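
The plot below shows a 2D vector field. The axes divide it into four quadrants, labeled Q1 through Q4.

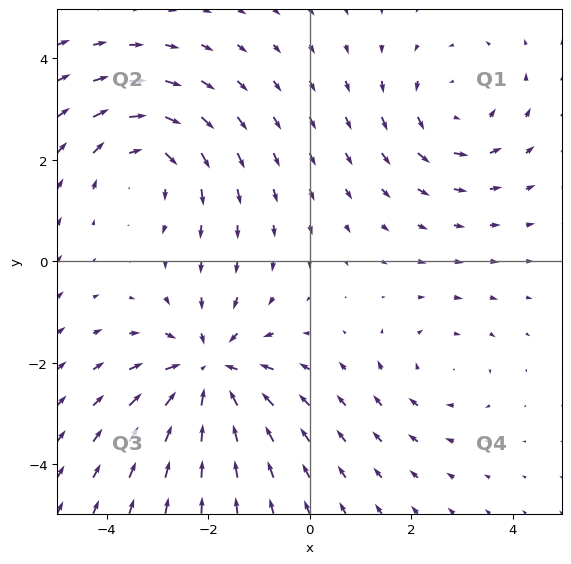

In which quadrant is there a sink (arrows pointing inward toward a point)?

Q3

The sink sits at approximately (-2.0, -2.2), which lies in quadrant Q3. The divergence there is about -5, negative as expected for a sink.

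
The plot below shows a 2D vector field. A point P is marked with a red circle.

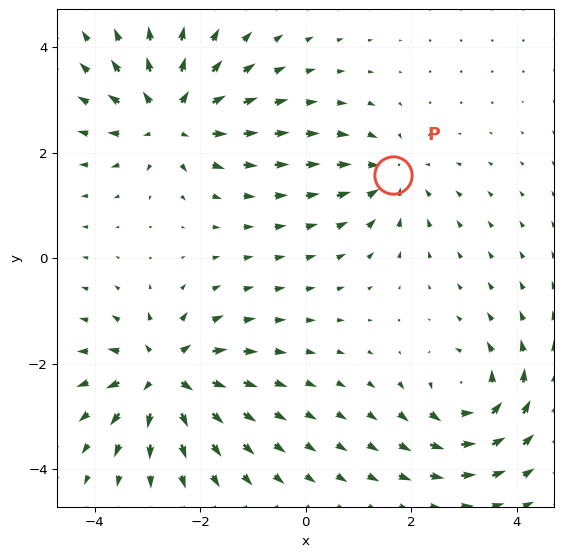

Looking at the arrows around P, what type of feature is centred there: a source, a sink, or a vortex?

At P (1.6, 1.6) the arrows converge inward. Divergence about -4, curl ≈0 — negative divergence with near-zero curl is a sink.

sink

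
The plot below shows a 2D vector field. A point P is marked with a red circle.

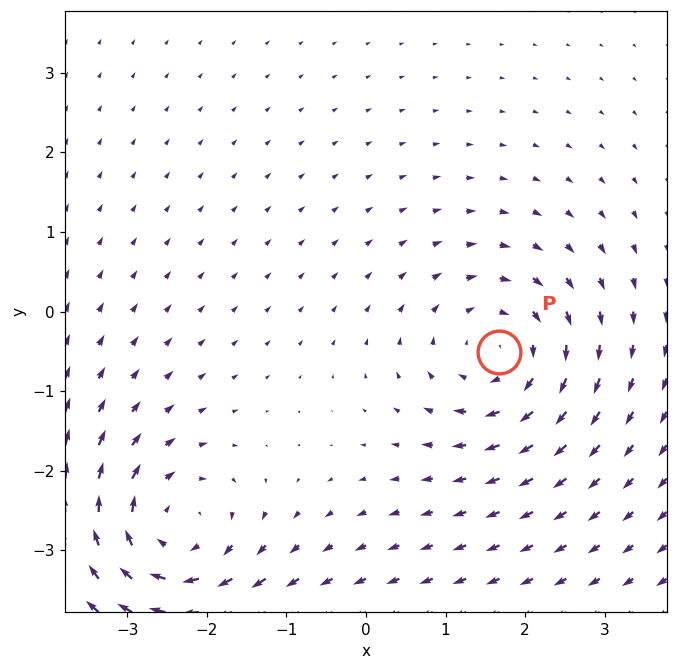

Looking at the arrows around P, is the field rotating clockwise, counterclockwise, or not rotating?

Near P at (1.7, -0.5) the arrows circulate clockwise. The curl (z-component) there is about -4; negative curl means clockwise rotation.

clockwise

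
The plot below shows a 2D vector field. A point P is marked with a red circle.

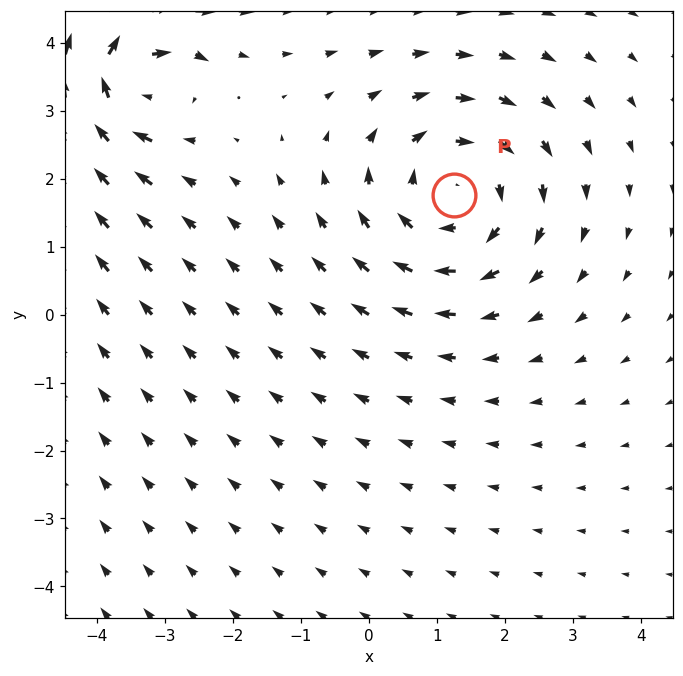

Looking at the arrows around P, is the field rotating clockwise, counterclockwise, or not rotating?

Near P at (1.2, 1.8) the arrows circulate clockwise. The curl (z-component) there is about -4; negative curl means clockwise rotation.

clockwise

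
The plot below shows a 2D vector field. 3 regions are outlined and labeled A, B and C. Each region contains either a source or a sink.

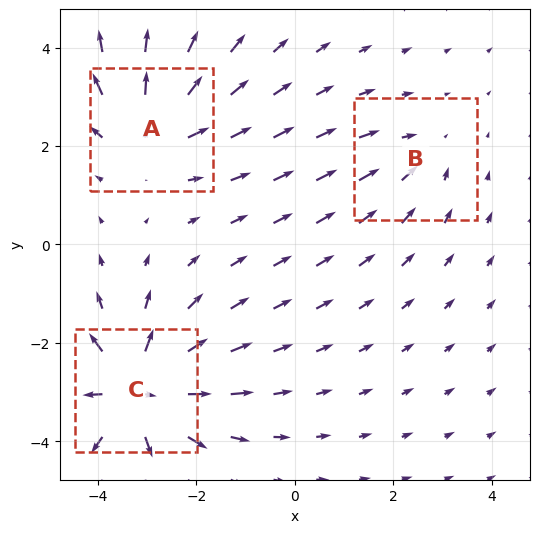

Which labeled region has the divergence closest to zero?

Divergence at each region's feature centre — A: about +3, B: about -2, C: about +5. Region B is closest to zero.

B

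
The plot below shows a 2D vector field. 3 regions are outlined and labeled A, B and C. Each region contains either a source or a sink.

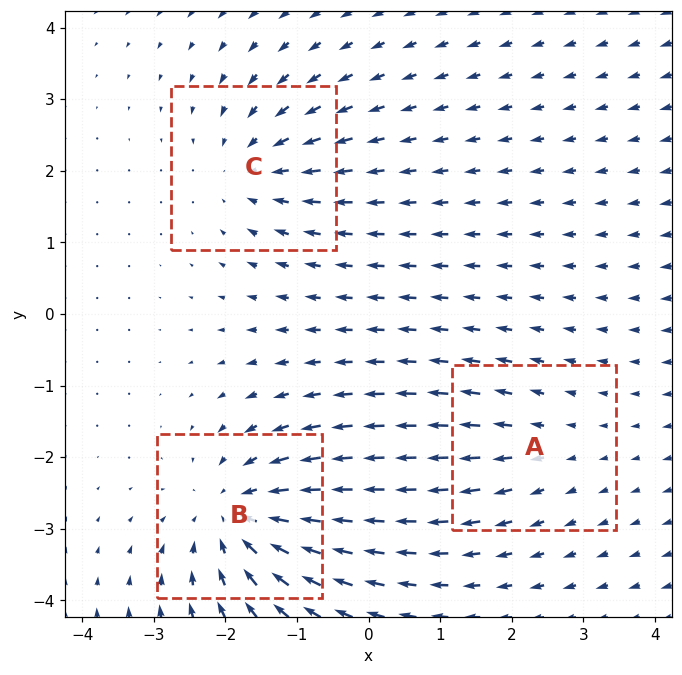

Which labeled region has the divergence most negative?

B

Divergence at each region's feature centre — A: about +2, B: about -5, C: about -3. Region B is most negative.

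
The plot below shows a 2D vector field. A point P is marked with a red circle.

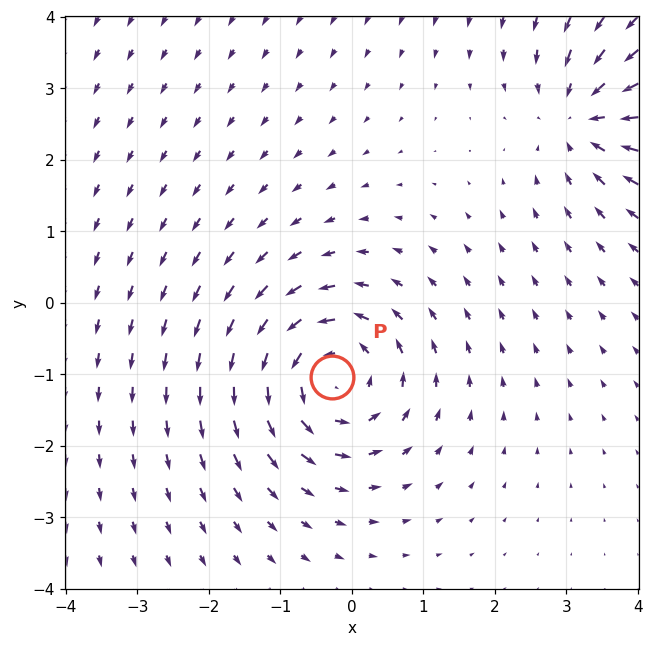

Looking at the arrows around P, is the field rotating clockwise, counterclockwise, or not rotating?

counterclockwise

Near P at (-0.3, -1.0) the arrows circulate counterclockwise. The curl (z-component) there is about +4; positive curl means counterclockwise rotation.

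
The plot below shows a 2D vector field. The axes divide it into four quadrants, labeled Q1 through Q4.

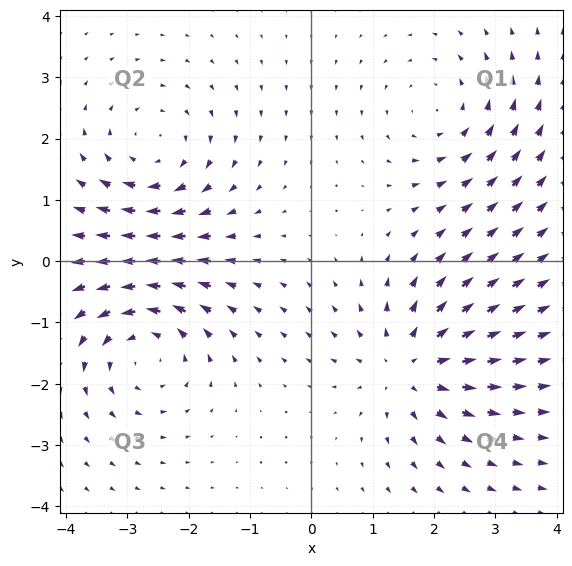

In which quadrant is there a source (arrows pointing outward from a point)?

The source sits at approximately (1.6, -1.7), which lies in quadrant Q4. The divergence there is about +5, positive as expected for a source.

Q4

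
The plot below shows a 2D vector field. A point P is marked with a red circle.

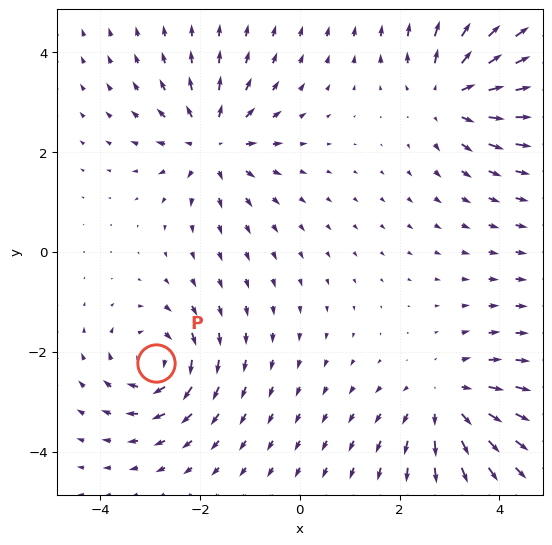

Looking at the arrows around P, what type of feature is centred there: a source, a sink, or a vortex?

At P (-2.9, -2.2) the arrows circulate clockwise. Divergence ≈0, curl about -5 — near-zero divergence with nonzero curl is a vortex.

vortex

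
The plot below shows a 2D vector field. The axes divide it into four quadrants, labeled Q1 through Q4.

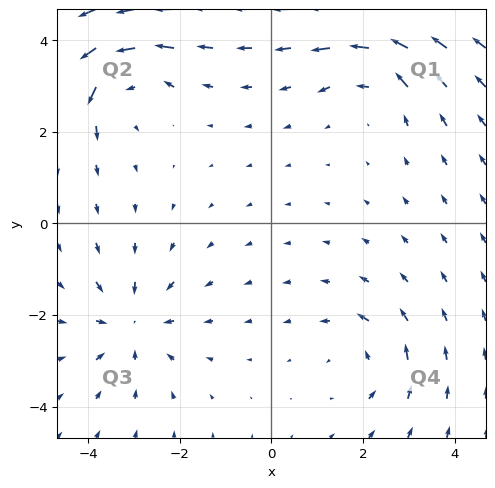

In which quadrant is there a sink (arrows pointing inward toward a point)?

The sink sits at approximately (-3.1, -2.2), which lies in quadrant Q3. The divergence there is about -3, negative as expected for a sink.

Q3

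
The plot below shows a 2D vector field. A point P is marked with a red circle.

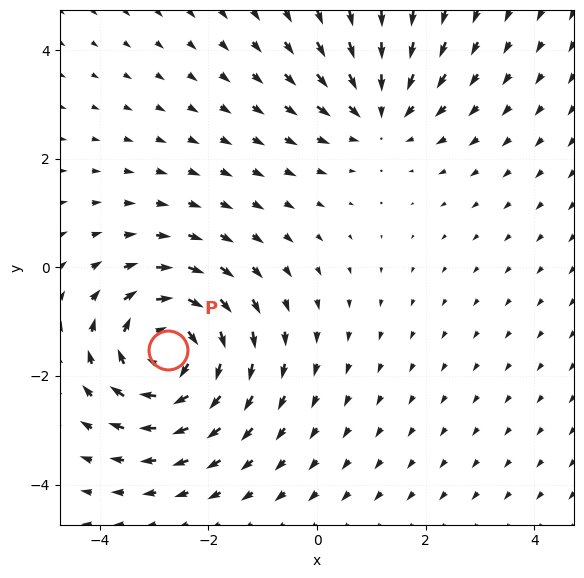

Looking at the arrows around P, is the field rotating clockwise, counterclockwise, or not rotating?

Near P at (-2.7, -1.5) the arrows circulate clockwise. The curl (z-component) there is about -4; negative curl means clockwise rotation.

clockwise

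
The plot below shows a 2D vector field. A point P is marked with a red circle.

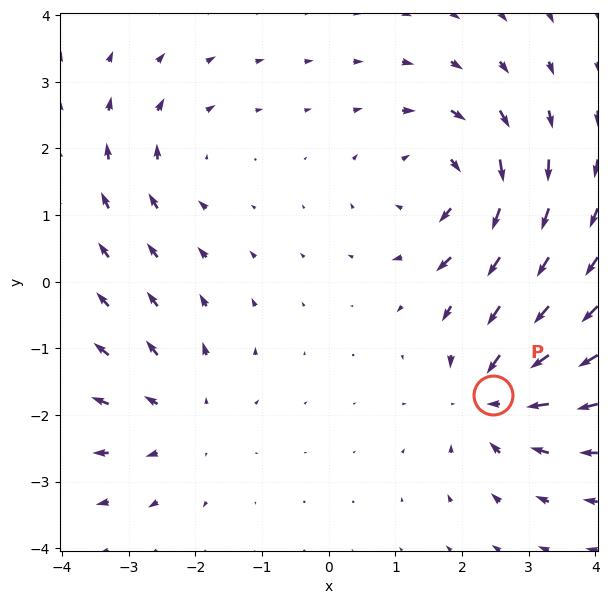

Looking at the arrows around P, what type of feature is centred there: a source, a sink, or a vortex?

At P (2.5, -1.7) the arrows converge inward. Divergence about -6, curl ≈0 — negative divergence with near-zero curl is a sink.

sink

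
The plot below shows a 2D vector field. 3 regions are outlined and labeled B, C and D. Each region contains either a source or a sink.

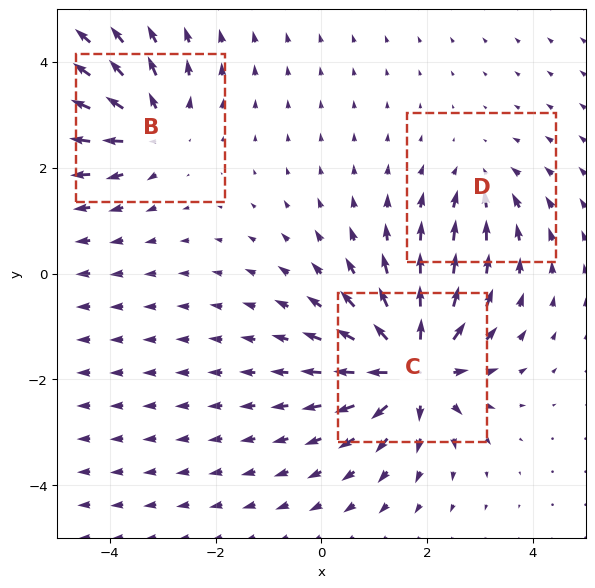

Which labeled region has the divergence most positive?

C

Divergence at each region's feature centre — B: about +4, C: about +6, D: about -2. Region C is most positive.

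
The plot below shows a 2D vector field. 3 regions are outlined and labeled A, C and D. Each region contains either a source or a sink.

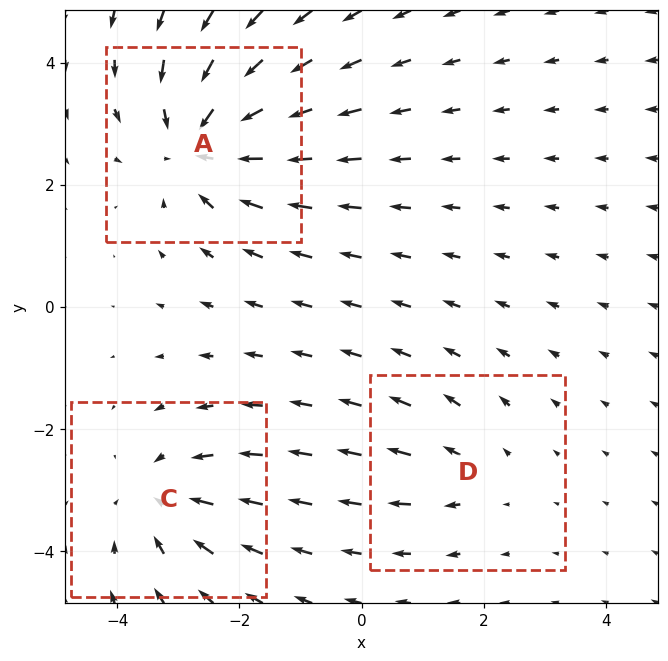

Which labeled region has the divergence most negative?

Divergence at each region's feature centre — A: about -5, C: about -3, D: about +2. Region A is most negative.

A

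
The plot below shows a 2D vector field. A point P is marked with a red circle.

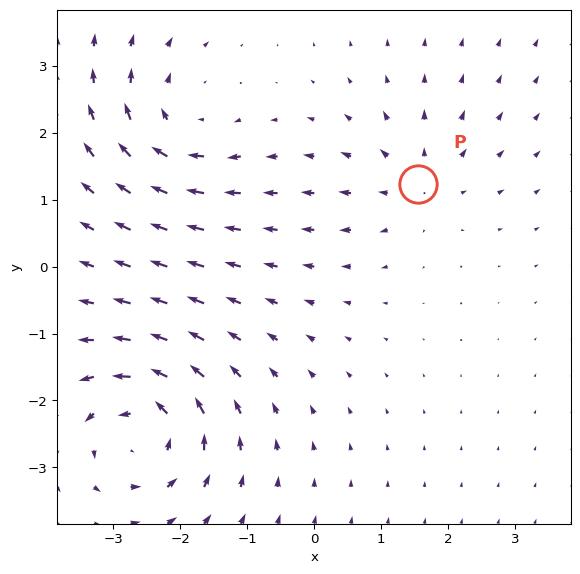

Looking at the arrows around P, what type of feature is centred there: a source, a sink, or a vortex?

At P (1.5, 1.2) the arrows spread outward. Divergence about +3, curl ≈0 — positive divergence with near-zero curl is a source.

source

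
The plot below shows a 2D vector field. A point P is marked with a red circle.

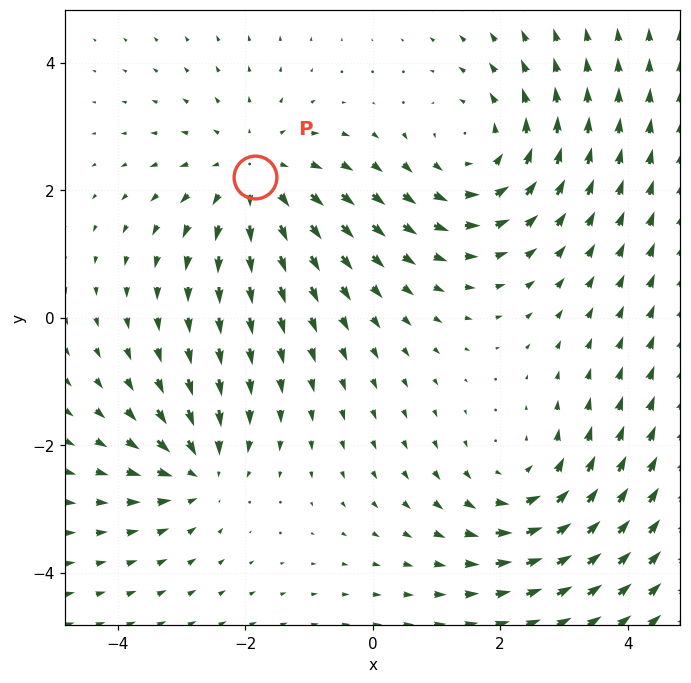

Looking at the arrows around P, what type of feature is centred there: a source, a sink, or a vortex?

source

At P (-1.8, 2.2) the arrows spread outward. Divergence about +3, curl ≈0 — positive divergence with near-zero curl is a source.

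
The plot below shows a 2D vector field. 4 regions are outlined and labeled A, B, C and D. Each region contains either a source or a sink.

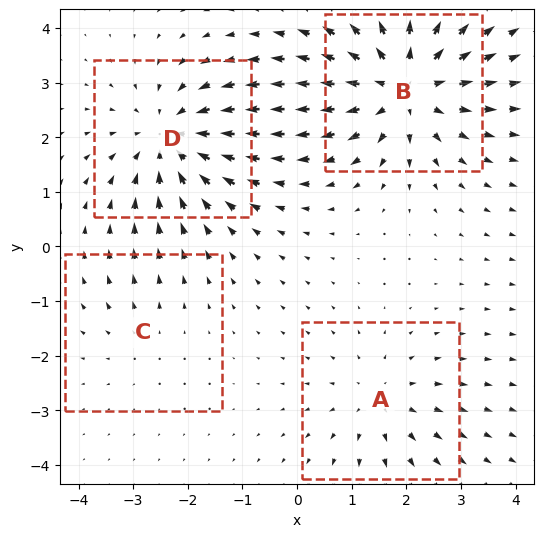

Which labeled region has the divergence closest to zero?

Divergence at each region's feature centre — A: about +3, B: about +6, C: about +2, D: about -5. Region C is closest to zero.

C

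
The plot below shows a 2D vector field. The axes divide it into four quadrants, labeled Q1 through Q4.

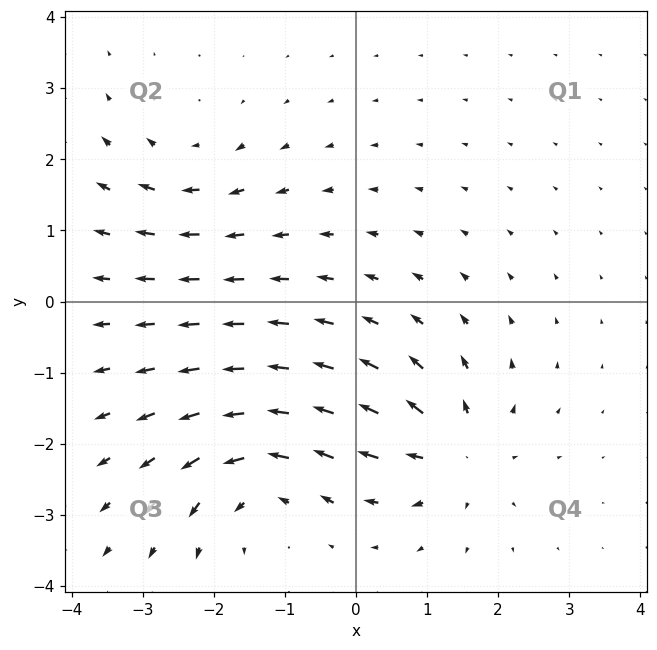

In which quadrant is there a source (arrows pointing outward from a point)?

Q4

The source sits at approximately (1.4, -2.1), which lies in quadrant Q4. The divergence there is about +5, positive as expected for a source.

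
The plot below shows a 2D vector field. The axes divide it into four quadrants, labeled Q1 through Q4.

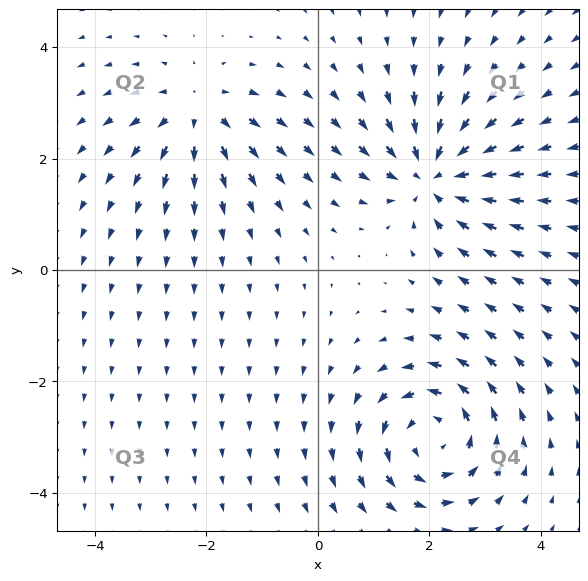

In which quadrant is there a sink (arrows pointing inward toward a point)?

The sink sits at approximately (2.1, 1.7), which lies in quadrant Q1. The divergence there is about -6, negative as expected for a sink.

Q1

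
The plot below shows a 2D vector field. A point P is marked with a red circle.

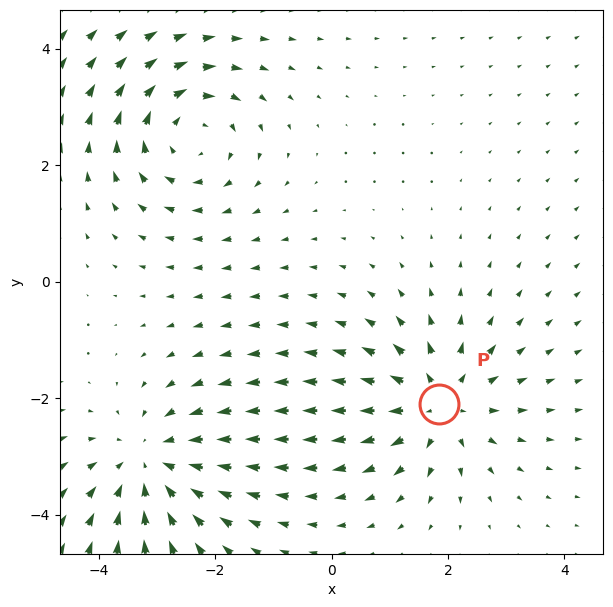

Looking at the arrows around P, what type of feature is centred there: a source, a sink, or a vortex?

At P (1.8, -2.1) the arrows spread outward. Divergence about +4, curl ≈0 — positive divergence with near-zero curl is a source.

source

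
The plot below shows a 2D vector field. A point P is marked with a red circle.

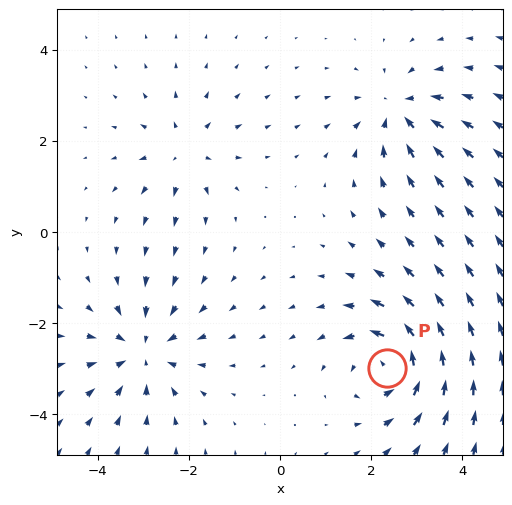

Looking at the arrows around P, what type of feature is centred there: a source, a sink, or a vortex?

vortex

At P (2.3, -3.0) the arrows circulate counterclockwise. Divergence ≈0, curl about +7 — near-zero divergence with nonzero curl is a vortex.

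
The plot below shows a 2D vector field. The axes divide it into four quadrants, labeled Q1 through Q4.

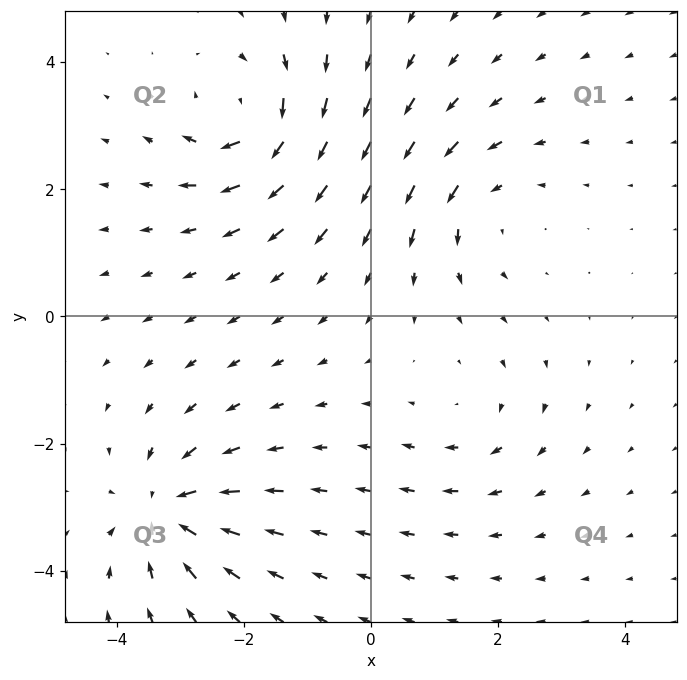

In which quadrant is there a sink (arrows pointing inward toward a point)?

Q3

The sink sits at approximately (-3.2, -3.1), which lies in quadrant Q3. The divergence there is about -5, negative as expected for a sink.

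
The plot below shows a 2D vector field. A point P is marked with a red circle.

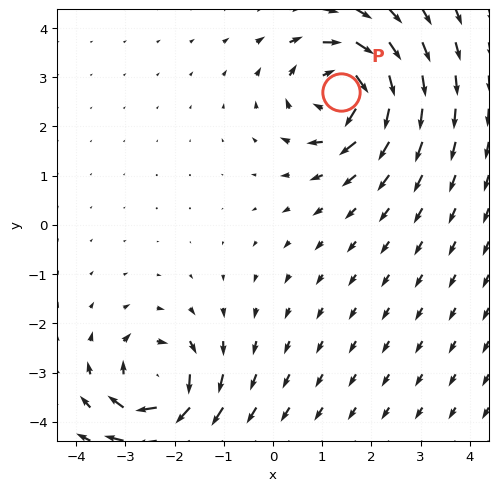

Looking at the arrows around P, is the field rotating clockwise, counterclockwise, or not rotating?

clockwise

Near P at (1.4, 2.7) the arrows circulate clockwise. The curl (z-component) there is about -6; negative curl means clockwise rotation.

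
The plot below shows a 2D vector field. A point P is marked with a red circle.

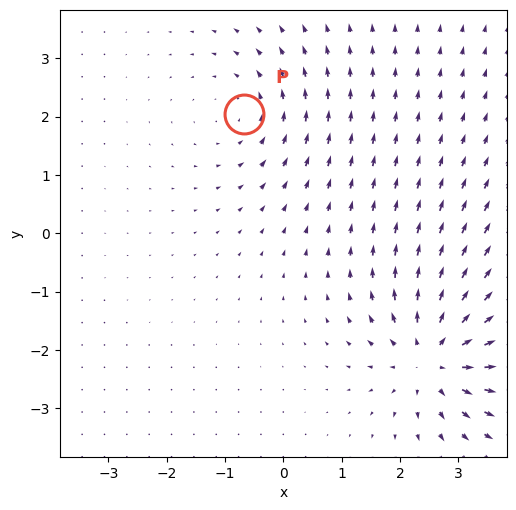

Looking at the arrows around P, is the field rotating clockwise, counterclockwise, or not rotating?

counterclockwise

Near P at (-0.7, 2.0) the arrows circulate counterclockwise. The curl (z-component) there is about +3; positive curl means counterclockwise rotation.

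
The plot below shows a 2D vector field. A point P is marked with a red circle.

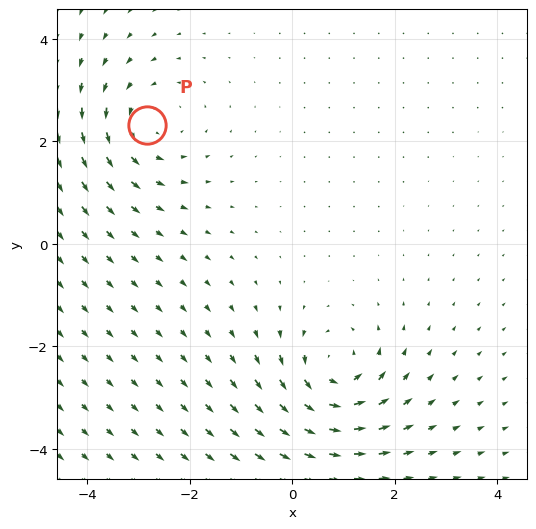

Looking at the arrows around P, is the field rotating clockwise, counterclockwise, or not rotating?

counterclockwise

Near P at (-2.8, 2.3) the arrows circulate counterclockwise. The curl (z-component) there is about +2; positive curl means counterclockwise rotation.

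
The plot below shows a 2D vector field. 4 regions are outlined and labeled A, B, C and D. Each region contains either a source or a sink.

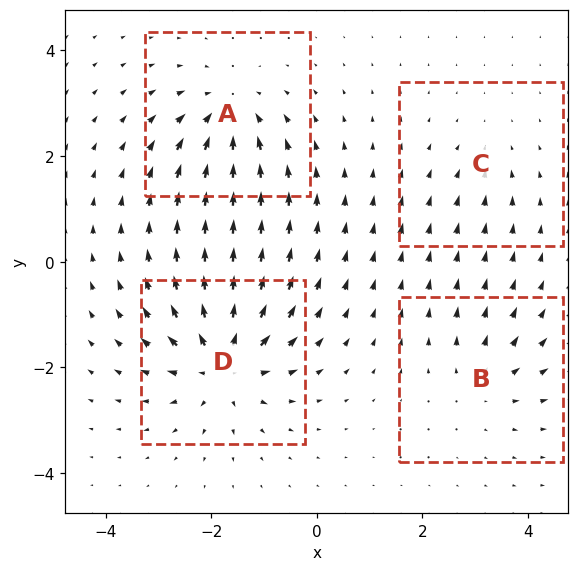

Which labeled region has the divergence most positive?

Divergence at each region's feature centre — A: about -5, B: about +4, C: about -2, D: about +7. Region D is most positive.

D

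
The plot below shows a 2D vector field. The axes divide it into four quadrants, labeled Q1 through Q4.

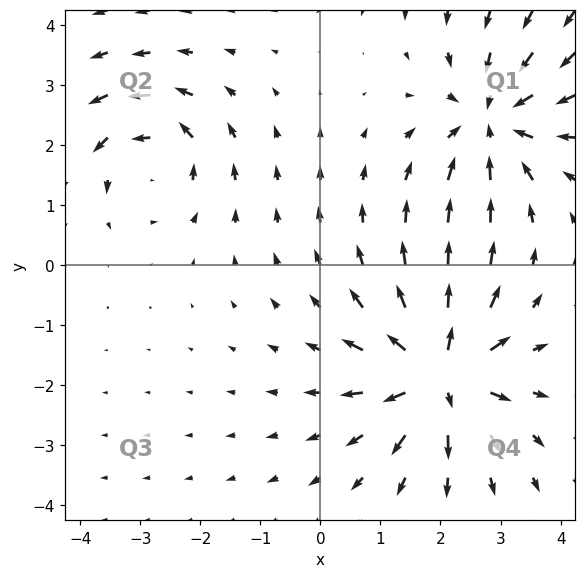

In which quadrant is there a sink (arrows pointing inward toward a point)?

Q1

The sink sits at approximately (2.9, 2.4), which lies in quadrant Q1. The divergence there is about -4, negative as expected for a sink.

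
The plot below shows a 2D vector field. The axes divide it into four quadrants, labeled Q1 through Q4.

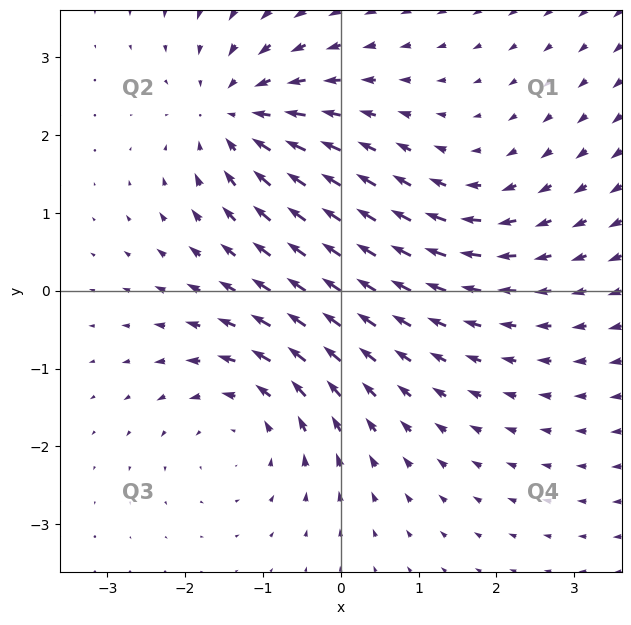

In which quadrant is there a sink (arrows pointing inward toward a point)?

Q2

The sink sits at approximately (-1.3, 2.3), which lies in quadrant Q2. The divergence there is about -5, negative as expected for a sink.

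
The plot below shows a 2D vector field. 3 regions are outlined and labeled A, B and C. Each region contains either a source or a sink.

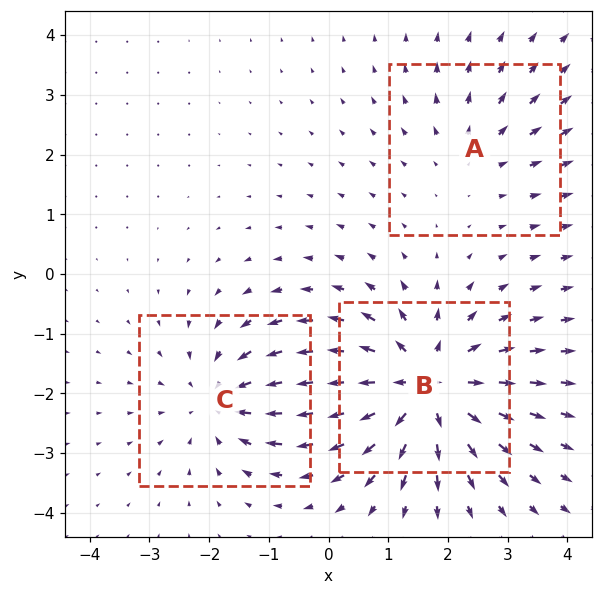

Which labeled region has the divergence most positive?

Divergence at each region's feature centre — A: about +2, B: about +4, C: about -3. Region B is most positive.

B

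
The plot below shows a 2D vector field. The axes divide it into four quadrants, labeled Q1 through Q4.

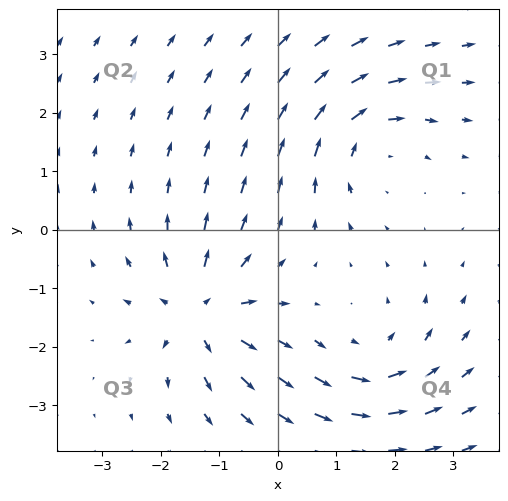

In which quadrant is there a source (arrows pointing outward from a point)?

The source sits at approximately (-1.3, -1.4), which lies in quadrant Q3. The divergence there is about +4, positive as expected for a source.

Q3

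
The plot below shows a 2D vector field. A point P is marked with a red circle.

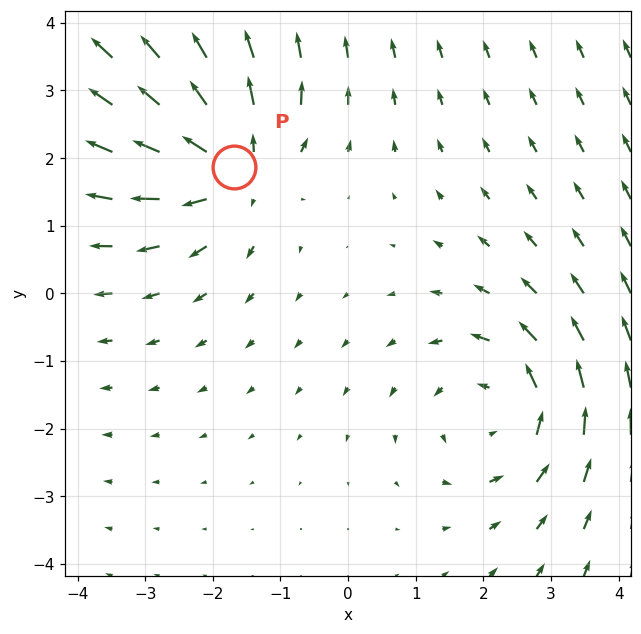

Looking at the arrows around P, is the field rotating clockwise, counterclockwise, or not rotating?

not rotating

Near P at (-1.7, 1.9) the arrows show no circulation. The curl there is ≈0.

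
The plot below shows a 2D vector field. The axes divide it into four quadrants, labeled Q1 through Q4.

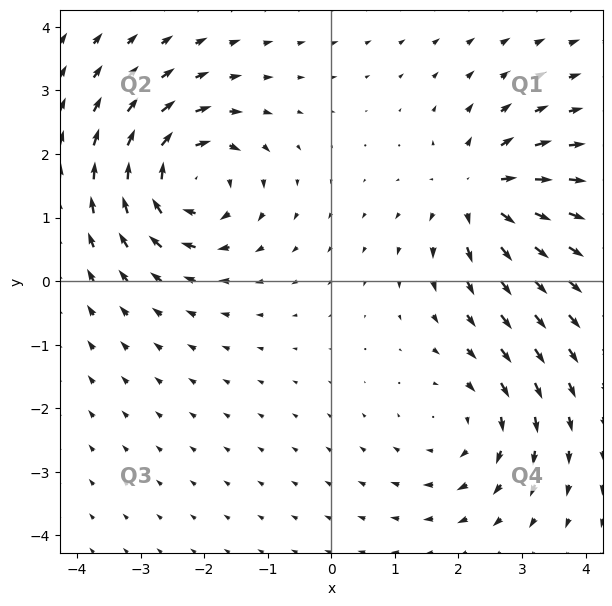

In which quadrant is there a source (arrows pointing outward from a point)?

Q1

The source sits at approximately (2.3, 1.4), which lies in quadrant Q1. The divergence there is about +5, positive as expected for a source.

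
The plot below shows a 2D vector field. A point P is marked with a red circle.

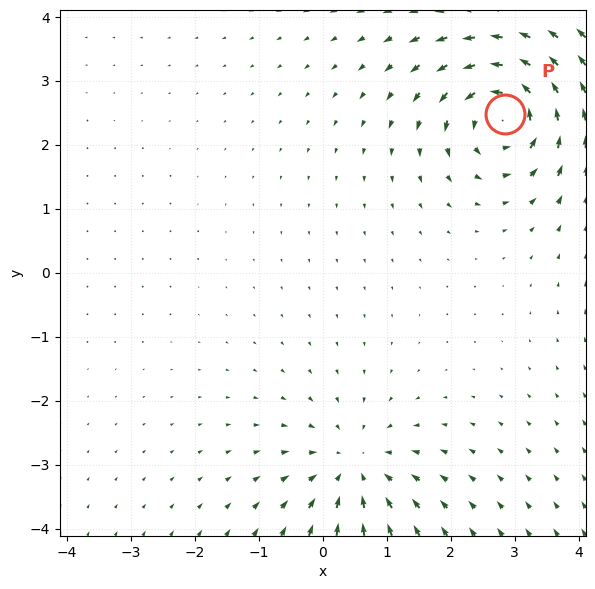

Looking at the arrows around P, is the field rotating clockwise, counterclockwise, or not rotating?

counterclockwise

Near P at (2.8, 2.5) the arrows circulate counterclockwise. The curl (z-component) there is about +5; positive curl means counterclockwise rotation.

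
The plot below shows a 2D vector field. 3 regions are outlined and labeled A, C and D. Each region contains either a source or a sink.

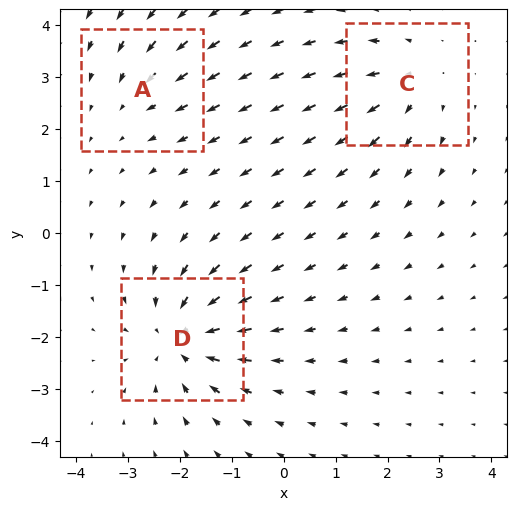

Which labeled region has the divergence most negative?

D

Divergence at each region's feature centre — A: about -2, C: about +3, D: about -5. Region D is most negative.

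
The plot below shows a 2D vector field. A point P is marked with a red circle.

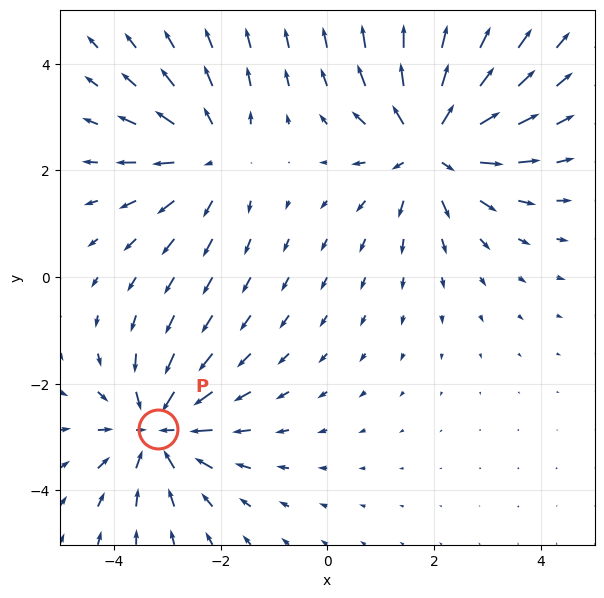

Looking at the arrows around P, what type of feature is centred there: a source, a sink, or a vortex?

At P (-3.2, -2.9) the arrows converge inward. Divergence about -5, curl ≈0 — negative divergence with near-zero curl is a sink.

sink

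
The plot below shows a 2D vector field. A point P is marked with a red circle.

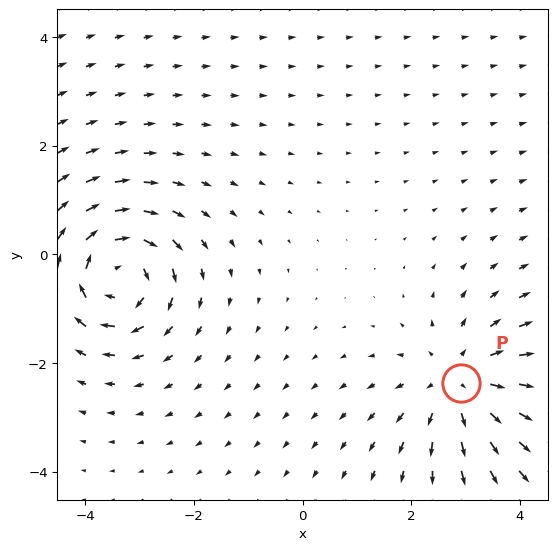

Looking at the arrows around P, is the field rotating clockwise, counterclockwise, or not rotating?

not rotating

Near P at (2.9, -2.4) the arrows show no circulation. The curl there is ≈0.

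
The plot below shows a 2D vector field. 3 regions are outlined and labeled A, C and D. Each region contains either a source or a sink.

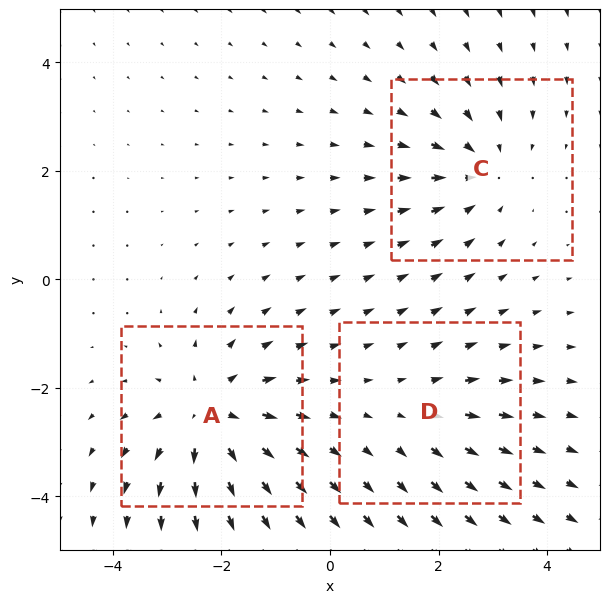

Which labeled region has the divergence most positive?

A

Divergence at each region's feature centre — A: about +4, C: about -3, D: about +2. Region A is most positive.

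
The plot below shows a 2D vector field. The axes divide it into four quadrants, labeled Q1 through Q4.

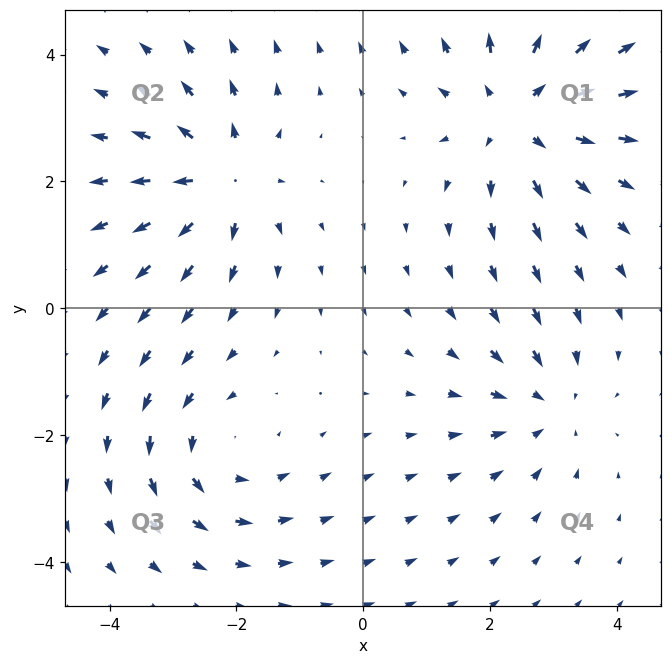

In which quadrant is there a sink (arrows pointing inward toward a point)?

The sink sits at approximately (2.9, -1.5), which lies in quadrant Q4. The divergence there is about -3, negative as expected for a sink.

Q4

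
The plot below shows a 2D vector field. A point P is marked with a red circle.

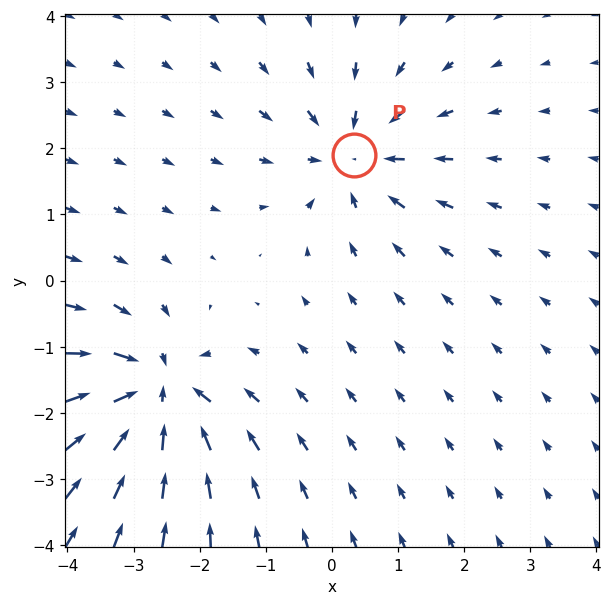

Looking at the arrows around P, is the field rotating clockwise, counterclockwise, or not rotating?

Near P at (0.3, 1.9) the arrows show no circulation. The curl there is ≈0.

not rotating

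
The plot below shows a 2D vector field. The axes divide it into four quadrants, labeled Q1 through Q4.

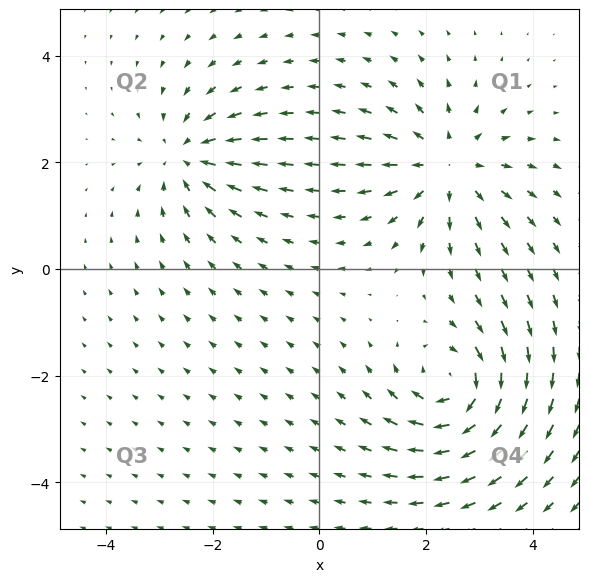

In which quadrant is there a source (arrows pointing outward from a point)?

The source sits at approximately (2.4, 1.9), which lies in quadrant Q1. The divergence there is about +4, positive as expected for a source.

Q1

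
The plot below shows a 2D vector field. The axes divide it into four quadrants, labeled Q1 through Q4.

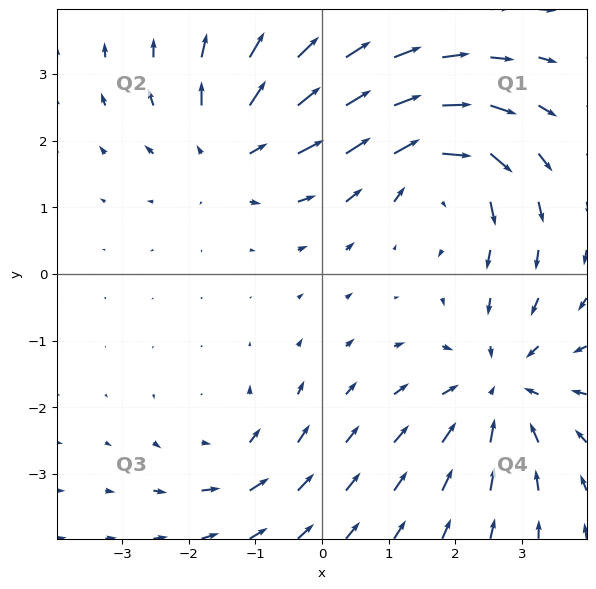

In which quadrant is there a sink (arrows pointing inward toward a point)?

The sink sits at approximately (2.7, -1.7), which lies in quadrant Q4. The divergence there is about -4, negative as expected for a sink.

Q4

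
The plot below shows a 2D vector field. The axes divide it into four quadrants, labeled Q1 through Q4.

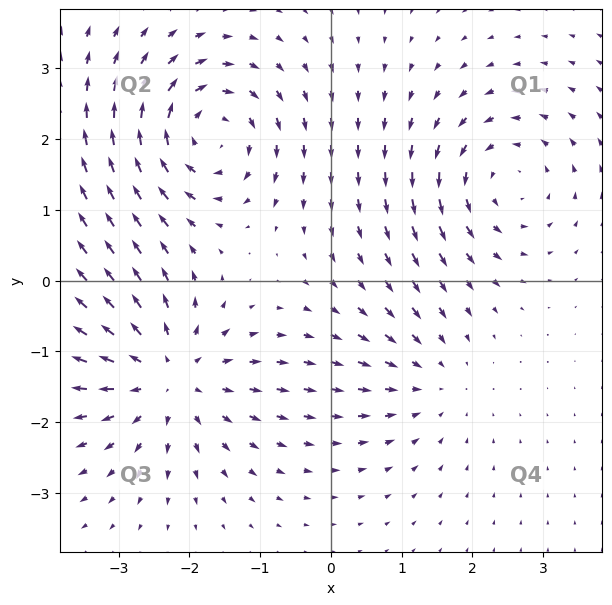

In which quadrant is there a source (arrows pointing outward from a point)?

Q3

The source sits at approximately (-2.3, -1.4), which lies in quadrant Q3. The divergence there is about +5, positive as expected for a source.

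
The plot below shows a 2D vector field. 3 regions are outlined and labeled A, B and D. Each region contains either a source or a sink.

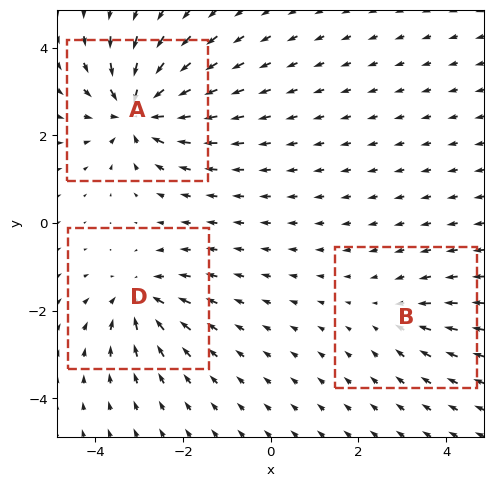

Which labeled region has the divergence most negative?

Divergence at each region's feature centre — A: about -6, B: about -2, D: about -4. Region A is most negative.

A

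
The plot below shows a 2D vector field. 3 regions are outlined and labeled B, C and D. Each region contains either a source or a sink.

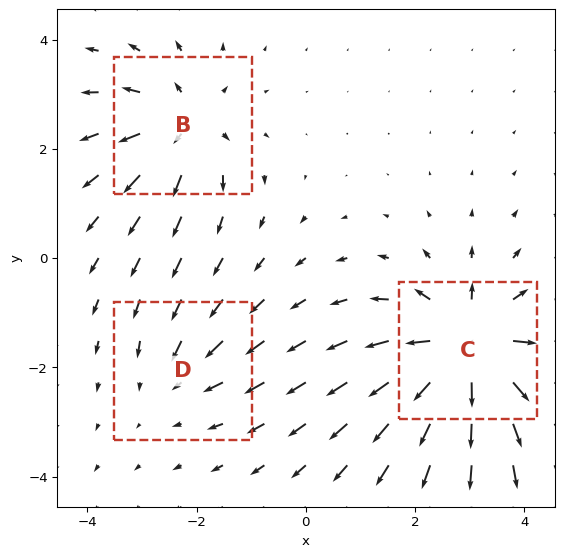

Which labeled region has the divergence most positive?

C

Divergence at each region's feature centre — B: about +4, C: about +6, D: about -2. Region C is most positive.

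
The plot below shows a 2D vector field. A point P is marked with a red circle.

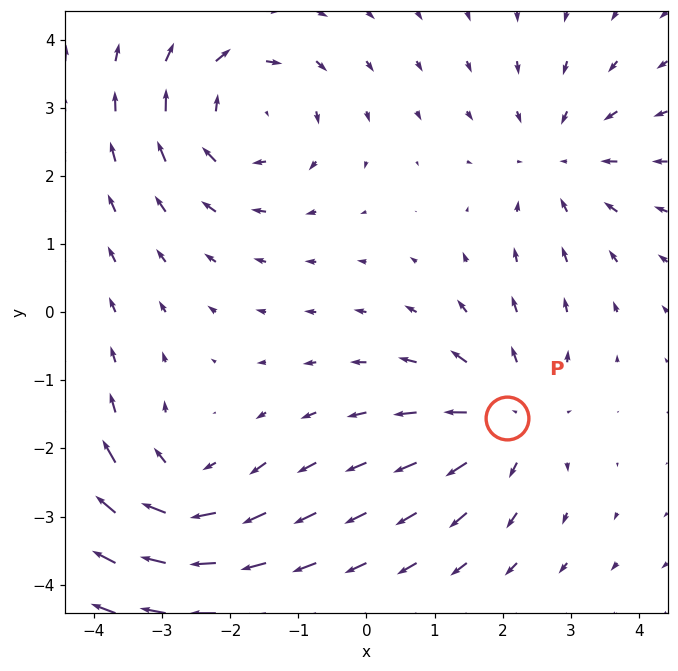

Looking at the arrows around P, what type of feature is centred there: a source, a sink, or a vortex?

At P (2.1, -1.5) the arrows spread outward. Divergence about +4, curl ≈0 — positive divergence with near-zero curl is a source.

source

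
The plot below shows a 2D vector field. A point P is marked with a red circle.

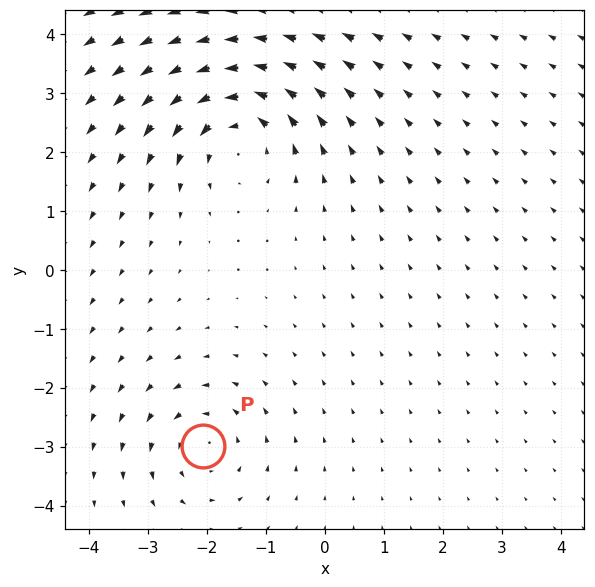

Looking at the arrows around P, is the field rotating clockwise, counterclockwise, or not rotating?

Near P at (-2.1, -3.0) the arrows circulate counterclockwise. The curl (z-component) there is about +3; positive curl means counterclockwise rotation.

counterclockwise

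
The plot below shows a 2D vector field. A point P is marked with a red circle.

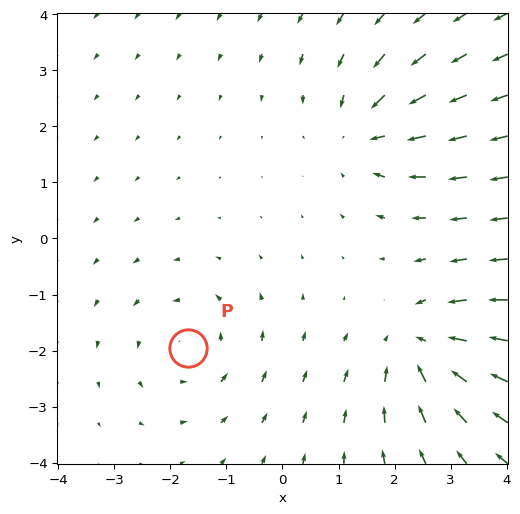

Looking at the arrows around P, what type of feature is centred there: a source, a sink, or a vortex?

vortex

At P (-1.7, -2.0) the arrows circulate counterclockwise. Divergence ≈0, curl about +3 — near-zero divergence with nonzero curl is a vortex.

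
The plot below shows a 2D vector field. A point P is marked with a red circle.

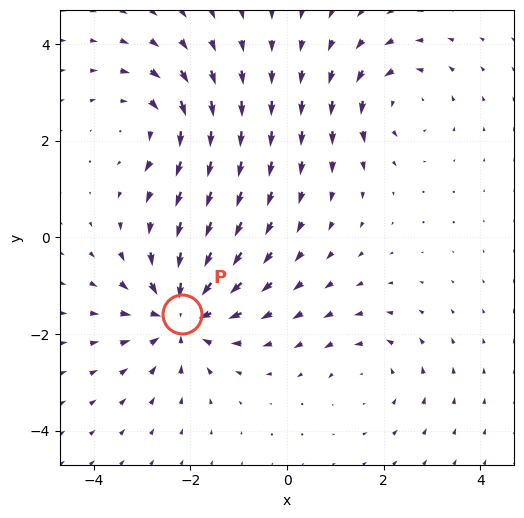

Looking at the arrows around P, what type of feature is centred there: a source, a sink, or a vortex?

At P (-2.2, -1.6) the arrows converge inward. Divergence about -5, curl ≈0 — negative divergence with near-zero curl is a sink.

sink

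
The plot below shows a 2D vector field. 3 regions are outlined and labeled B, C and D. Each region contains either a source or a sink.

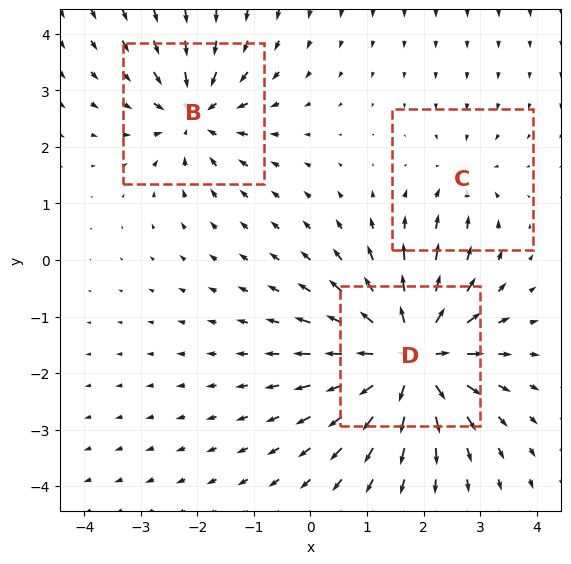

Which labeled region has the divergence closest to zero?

C

Divergence at each region's feature centre — B: about -4, C: about -2, D: about +6. Region C is closest to zero.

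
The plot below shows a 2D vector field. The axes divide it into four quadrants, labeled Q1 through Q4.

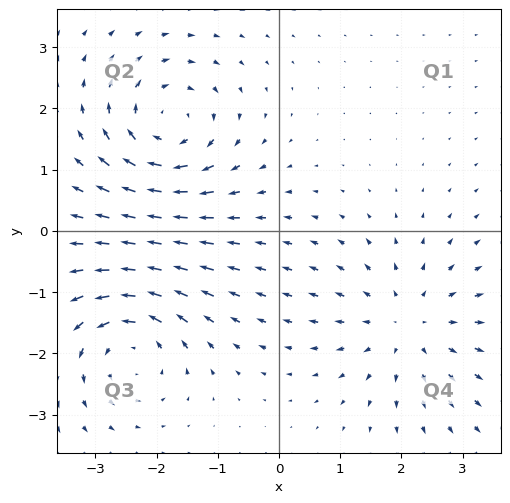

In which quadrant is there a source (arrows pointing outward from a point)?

The source sits at approximately (2.1, -1.5), which lies in quadrant Q4. The divergence there is about +3, positive as expected for a source.

Q4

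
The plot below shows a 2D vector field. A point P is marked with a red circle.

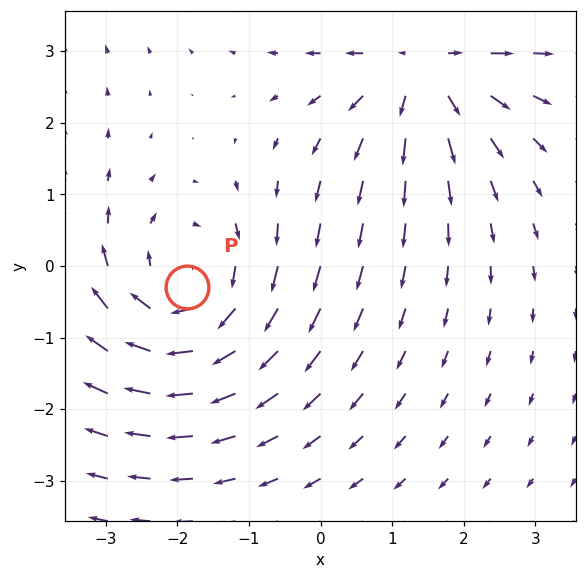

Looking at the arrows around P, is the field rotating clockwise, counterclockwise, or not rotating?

Near P at (-1.9, -0.3) the arrows circulate clockwise. The curl (z-component) there is about -3; negative curl means clockwise rotation.

clockwise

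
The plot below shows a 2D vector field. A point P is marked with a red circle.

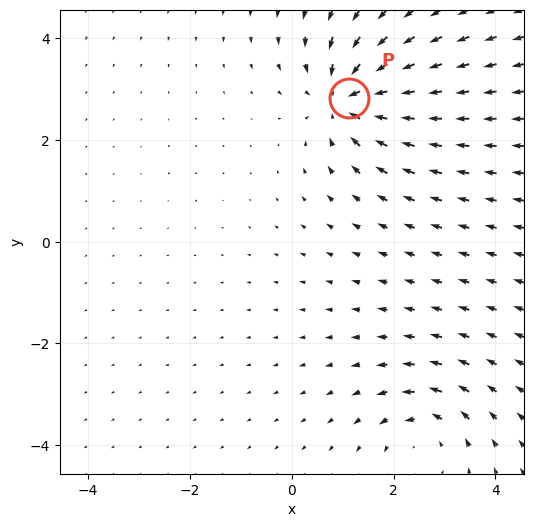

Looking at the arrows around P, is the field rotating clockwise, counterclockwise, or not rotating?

not rotating

Near P at (1.1, 2.8) the arrows show no circulation. The curl there is ≈0.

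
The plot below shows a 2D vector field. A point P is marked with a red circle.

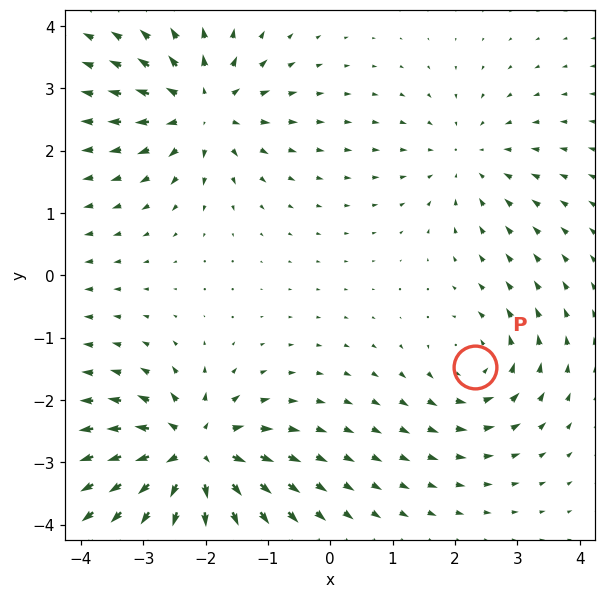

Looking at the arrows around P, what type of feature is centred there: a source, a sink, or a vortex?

At P (2.3, -1.5) the arrows circulate counterclockwise. Divergence ≈0, curl about +4 — near-zero divergence with nonzero curl is a vortex.

vortex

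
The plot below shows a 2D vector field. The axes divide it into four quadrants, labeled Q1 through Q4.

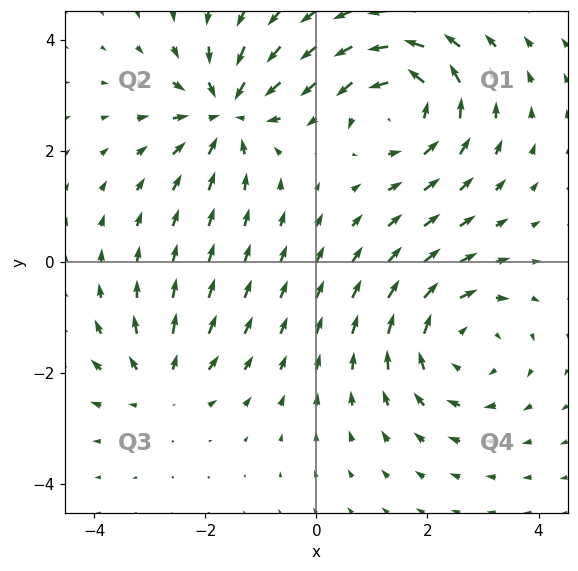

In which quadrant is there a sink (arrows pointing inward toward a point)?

The sink sits at approximately (-1.6, 2.7), which lies in quadrant Q2. The divergence there is about -5, negative as expected for a sink.

Q2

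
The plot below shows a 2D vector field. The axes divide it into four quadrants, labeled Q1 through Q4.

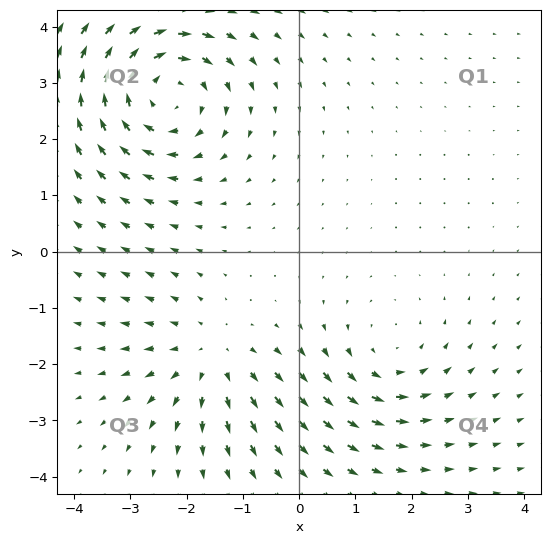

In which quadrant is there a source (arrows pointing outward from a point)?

The source sits at approximately (-1.6, -1.9), which lies in quadrant Q3. The divergence there is about +3, positive as expected for a source.

Q3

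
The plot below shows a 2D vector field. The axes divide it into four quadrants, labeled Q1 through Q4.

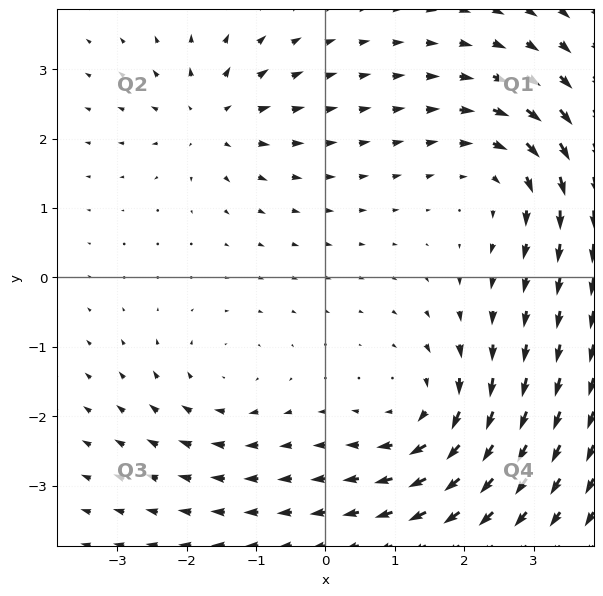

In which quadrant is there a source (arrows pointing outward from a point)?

The source sits at approximately (-1.6, 2.3), which lies in quadrant Q2. The divergence there is about +4, positive as expected for a source.

Q2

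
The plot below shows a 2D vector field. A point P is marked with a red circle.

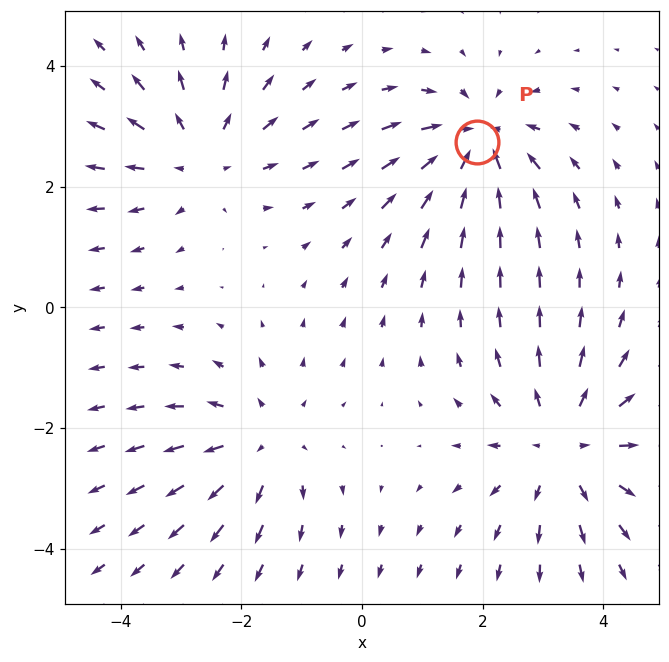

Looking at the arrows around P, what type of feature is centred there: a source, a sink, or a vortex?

At P (1.9, 2.7) the arrows converge inward. Divergence about -4, curl ≈0 — negative divergence with near-zero curl is a sink.

sink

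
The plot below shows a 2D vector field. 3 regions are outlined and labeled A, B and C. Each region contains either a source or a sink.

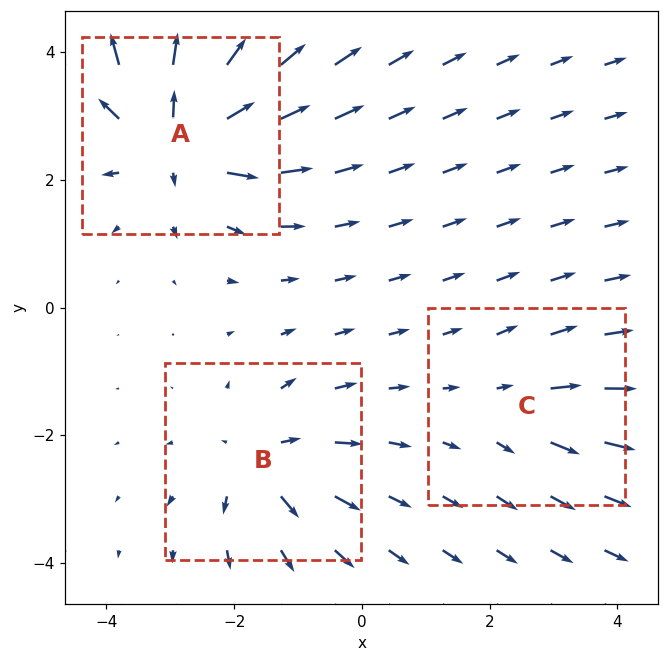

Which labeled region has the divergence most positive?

Divergence at each region's feature centre — A: about +7, B: about +4, C: about +2. Region A is most positive.

A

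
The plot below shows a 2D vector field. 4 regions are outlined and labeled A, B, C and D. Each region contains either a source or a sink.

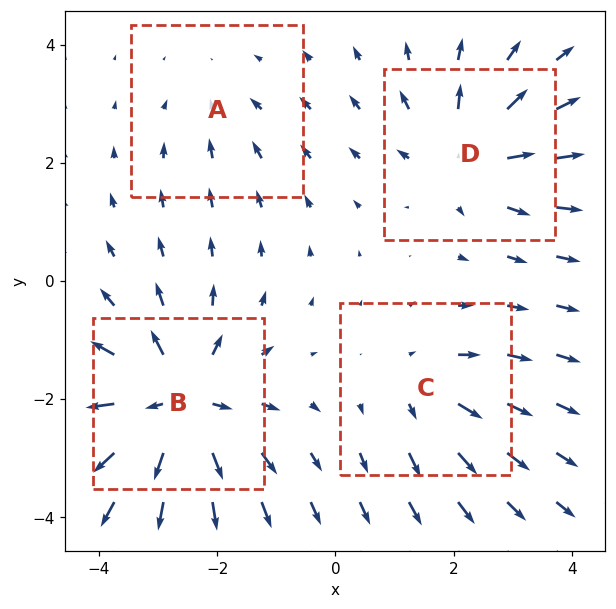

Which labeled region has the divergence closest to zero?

Divergence at each region's feature centre — A: about -2, B: about +7, C: about +4, D: about +5. Region A is closest to zero.

A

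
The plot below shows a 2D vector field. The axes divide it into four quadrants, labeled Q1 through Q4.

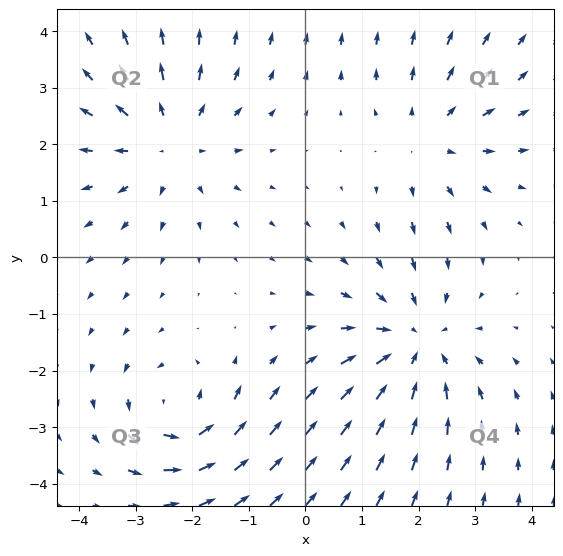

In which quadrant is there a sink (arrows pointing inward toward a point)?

Q4

The sink sits at approximately (2.0, -1.5), which lies in quadrant Q4. The divergence there is about -4, negative as expected for a sink.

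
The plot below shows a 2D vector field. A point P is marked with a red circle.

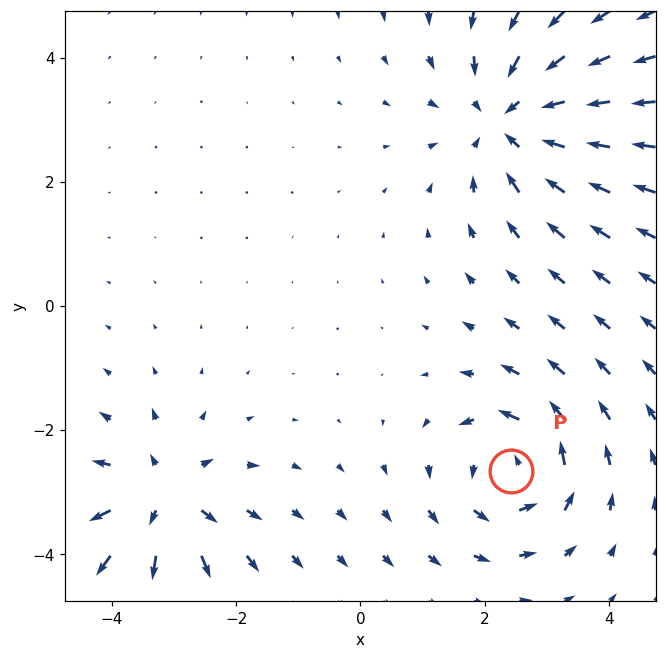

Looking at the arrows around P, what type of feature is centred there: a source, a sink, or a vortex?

vortex

At P (2.4, -2.7) the arrows circulate counterclockwise. Divergence ≈0, curl about +4 — near-zero divergence with nonzero curl is a vortex.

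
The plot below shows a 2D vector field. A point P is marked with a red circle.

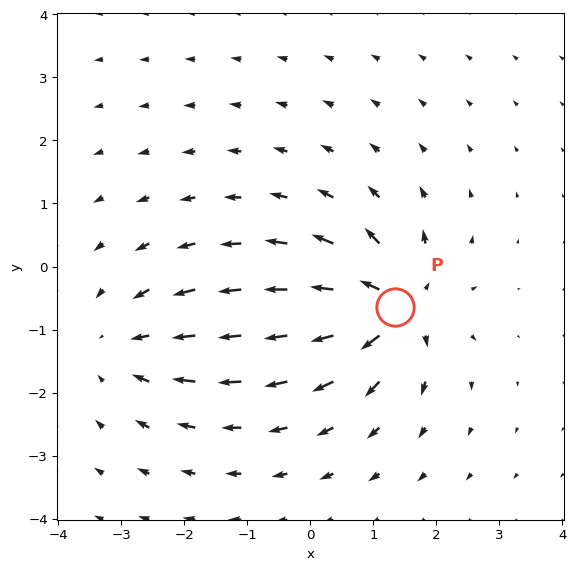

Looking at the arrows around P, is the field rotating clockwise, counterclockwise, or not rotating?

not rotating

Near P at (1.3, -0.6) the arrows show no circulation. The curl there is ≈0.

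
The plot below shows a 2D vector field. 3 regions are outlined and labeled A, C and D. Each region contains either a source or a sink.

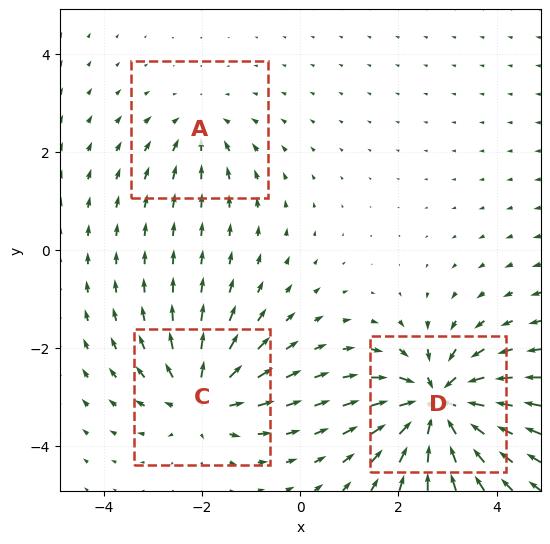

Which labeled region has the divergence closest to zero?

A

Divergence at each region's feature centre — A: about -2, C: about +4, D: about -6. Region A is closest to zero.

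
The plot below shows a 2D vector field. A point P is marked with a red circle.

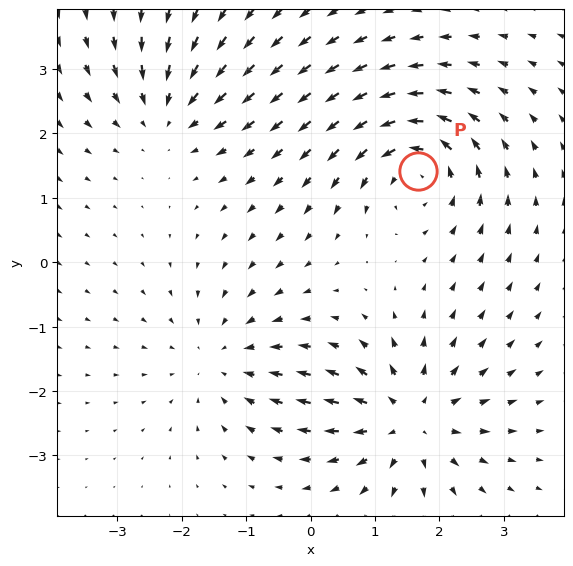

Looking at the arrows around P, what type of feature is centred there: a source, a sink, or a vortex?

vortex

At P (1.7, 1.4) the arrows circulate counterclockwise. Divergence ≈0, curl about +6 — near-zero divergence with nonzero curl is a vortex.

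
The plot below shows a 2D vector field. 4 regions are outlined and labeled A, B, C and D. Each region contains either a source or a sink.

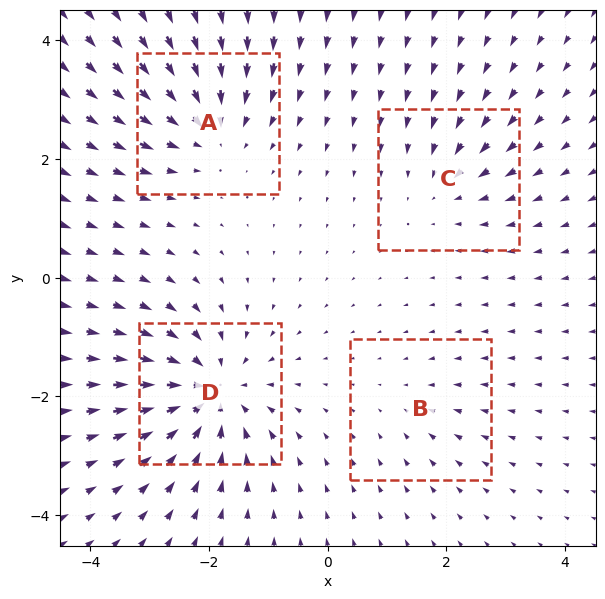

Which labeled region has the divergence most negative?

Divergence at each region's feature centre — A: about -5, B: about -2, C: about -4, D: about -8. Region D is most negative.

D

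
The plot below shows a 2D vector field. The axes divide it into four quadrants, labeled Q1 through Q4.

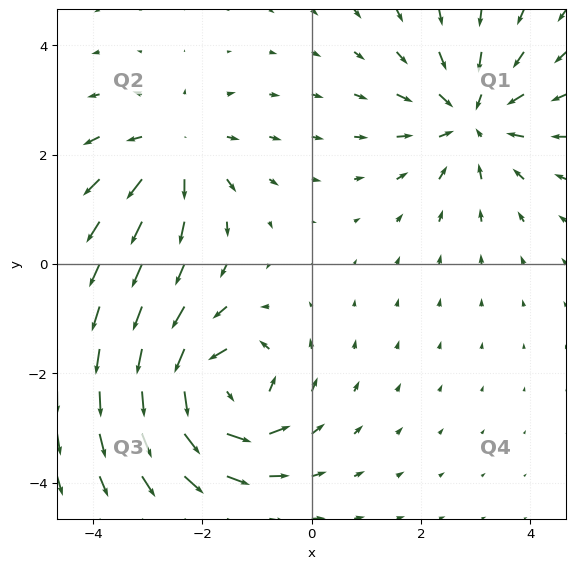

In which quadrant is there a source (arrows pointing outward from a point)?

The source sits at approximately (-2.5, 2.1), which lies in quadrant Q2. The divergence there is about +3, positive as expected for a source.

Q2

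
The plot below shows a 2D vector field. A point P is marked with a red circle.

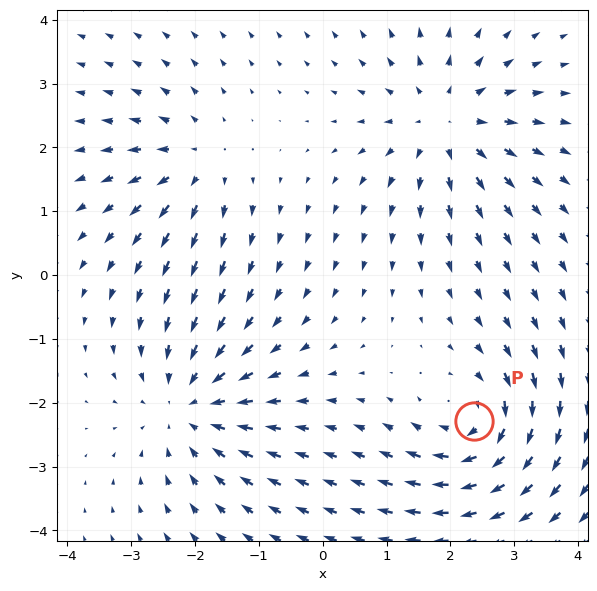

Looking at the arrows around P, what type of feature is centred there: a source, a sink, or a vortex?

vortex

At P (2.4, -2.3) the arrows circulate clockwise. Divergence ≈0, curl about -4 — near-zero divergence with nonzero curl is a vortex.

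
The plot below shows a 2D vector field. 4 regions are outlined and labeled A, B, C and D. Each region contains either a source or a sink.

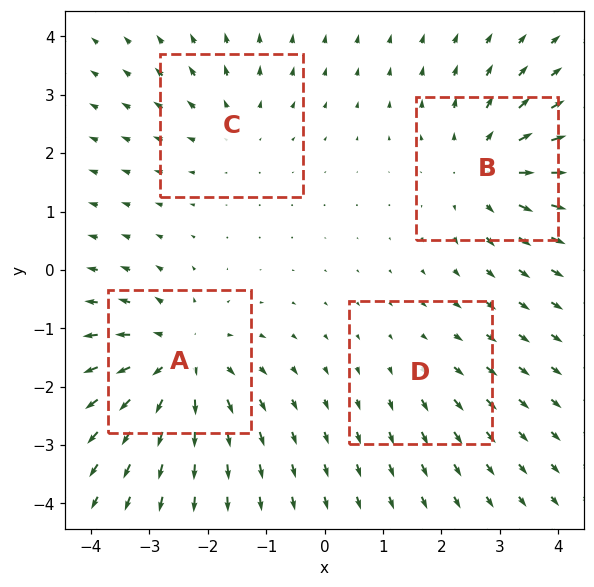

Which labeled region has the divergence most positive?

A

Divergence at each region's feature centre — A: about +6, B: about +5, C: about +3, D: about +2. Region A is most positive.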